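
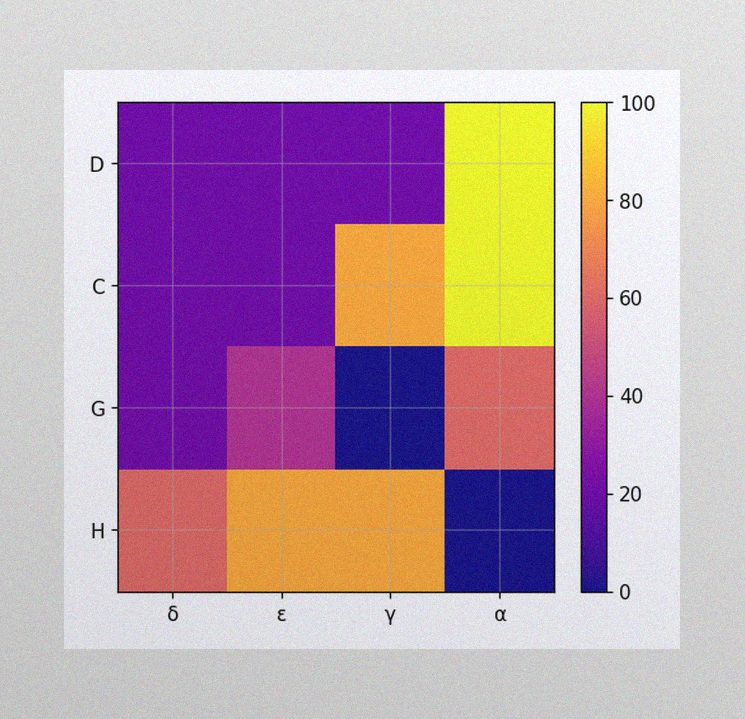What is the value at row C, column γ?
80

The image has some photo noise and uneven lighting. Matching cell (C, γ) against the colorbar gives 80.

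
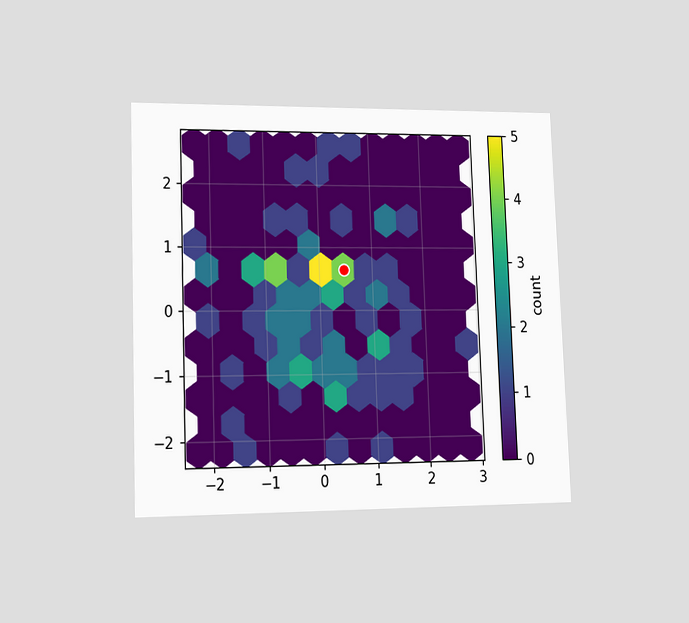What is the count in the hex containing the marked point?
4

The chart is tilted about 2° counter-clockwise and viewed slightly from the left. The marked hex reads 4 on the colorbar.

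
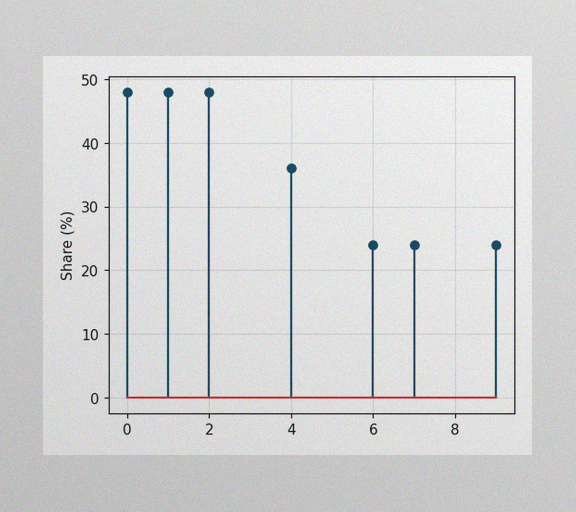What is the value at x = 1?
48%

The image has some photo noise and uneven lighting. The stem at x=1 reaches 48%.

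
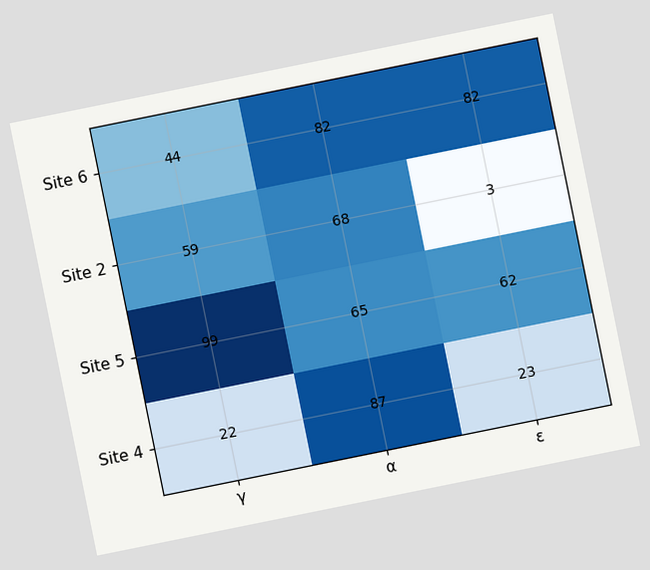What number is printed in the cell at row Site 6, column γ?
44

The chart is tilted about 11° counter-clockwise. The (Site 6, γ) cell reads 44.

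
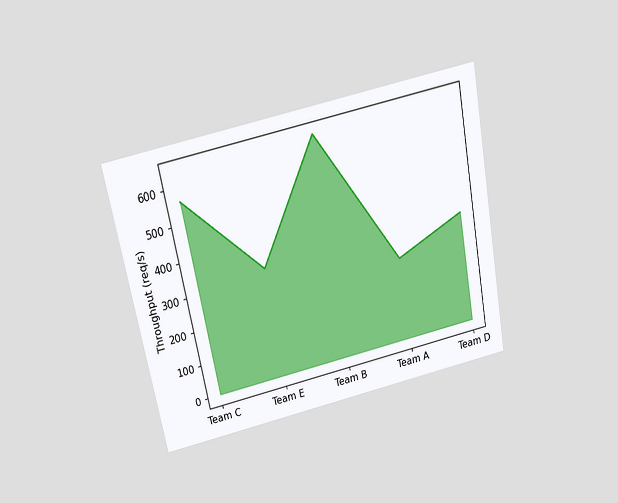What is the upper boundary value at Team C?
The chart is tilted about 11° counter-clockwise and viewed slightly from above. At Team C the upper boundary is at 560req/s.

560req/s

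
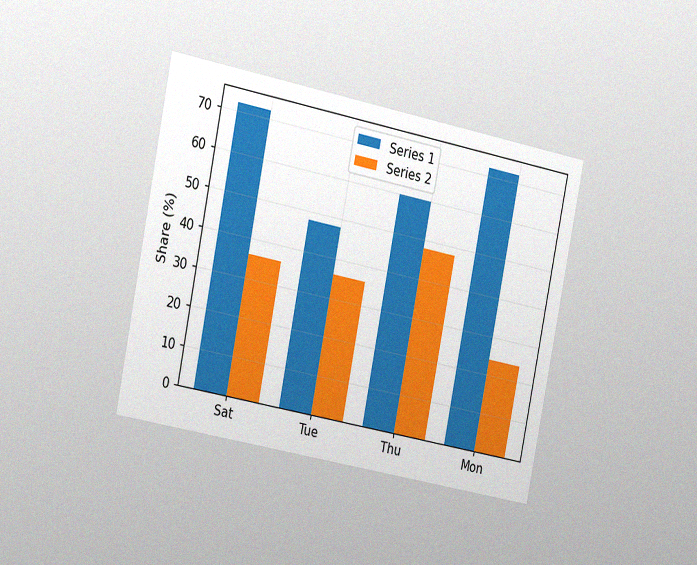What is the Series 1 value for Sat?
The chart is tilted about 11° clockwise and viewed at a slight angle, with some photo noise. The Series 1 bar at Sat reaches 72% on the y-axis.

72%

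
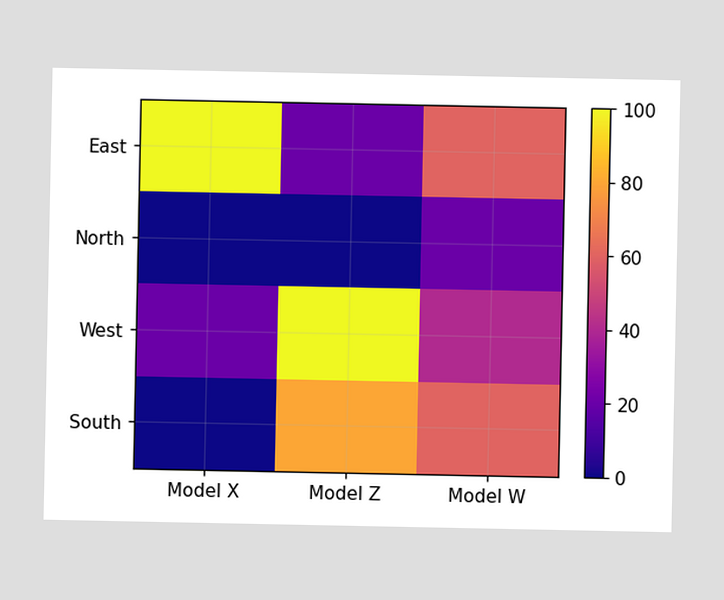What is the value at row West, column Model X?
Matching cell (West, Model X) against the colorbar gives 20.

20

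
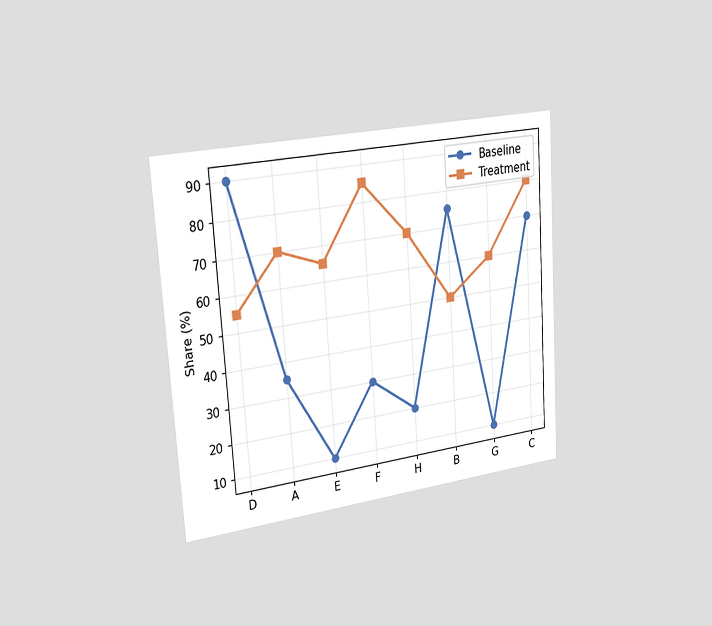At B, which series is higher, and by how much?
Baseline, by 25%

The chart is tilted about 4° counter-clockwise and viewed slightly from the left. At B, Baseline sits above the other line by 25%.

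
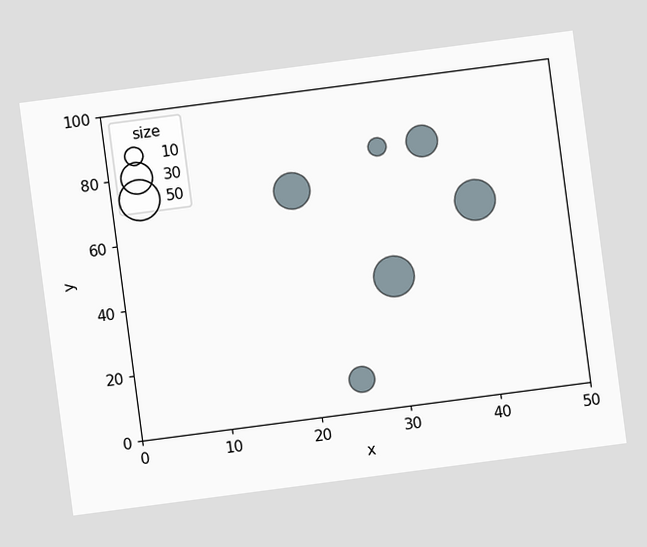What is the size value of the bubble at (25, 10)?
20

The chart is tilted about 7° counter-clockwise. Matching the bubble at (25, 10) against the size legend gives 20.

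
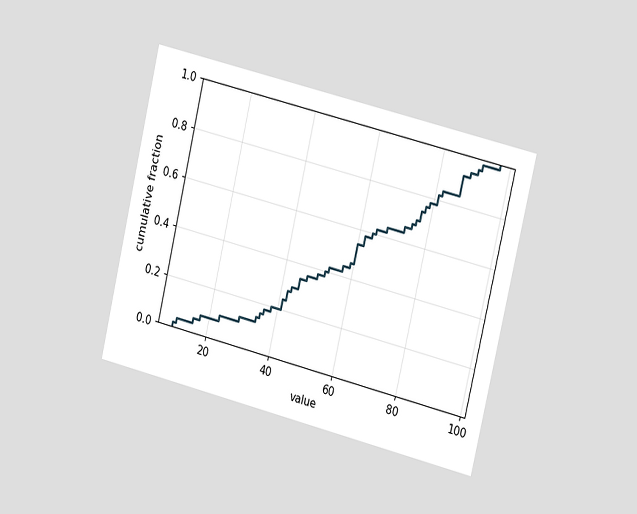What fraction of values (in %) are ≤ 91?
96%

The chart is tilted about 14° clockwise and viewed slightly from the right. At x=91 the ECDF step is at 96%.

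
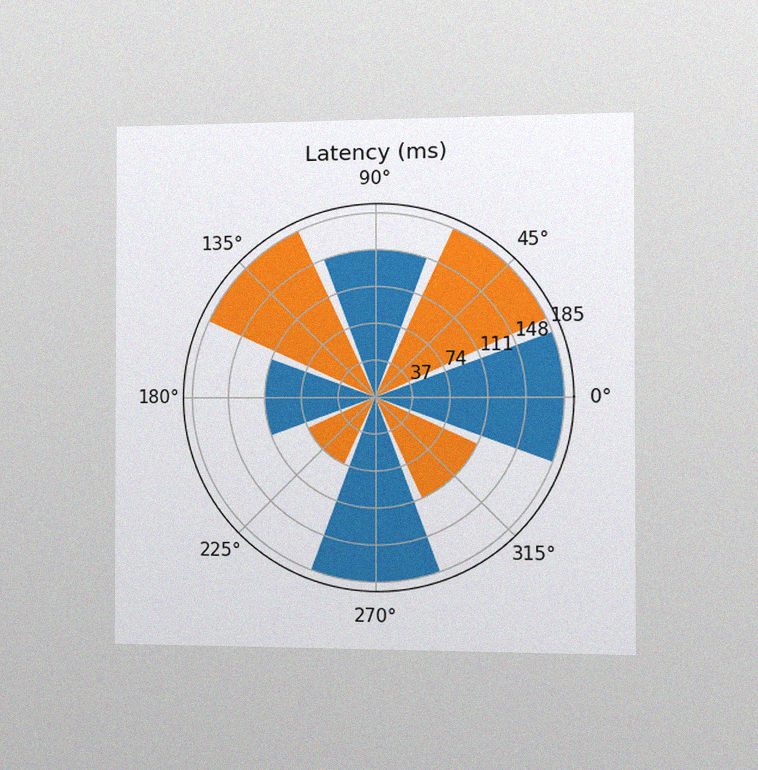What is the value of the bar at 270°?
The chart is viewed slightly from the right, with some photo noise. The bar at 270° reaches 185ms on the radial axis.

185ms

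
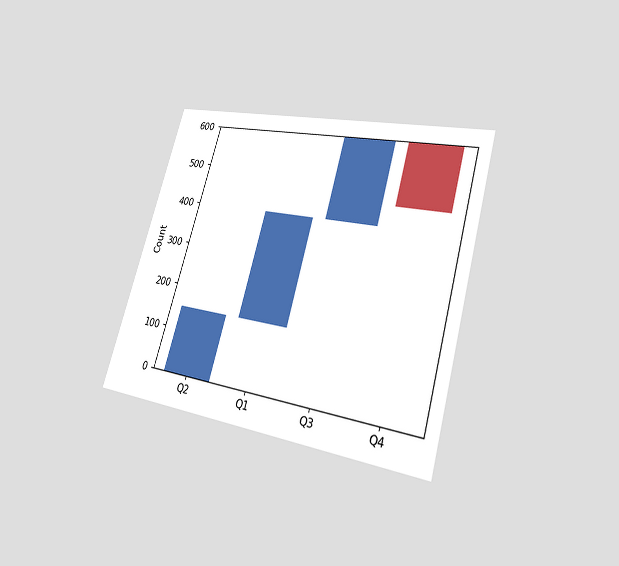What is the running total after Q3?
The chart is tilted about 16° clockwise and viewed at a slight angle. After Q3 the running total reaches 600.

600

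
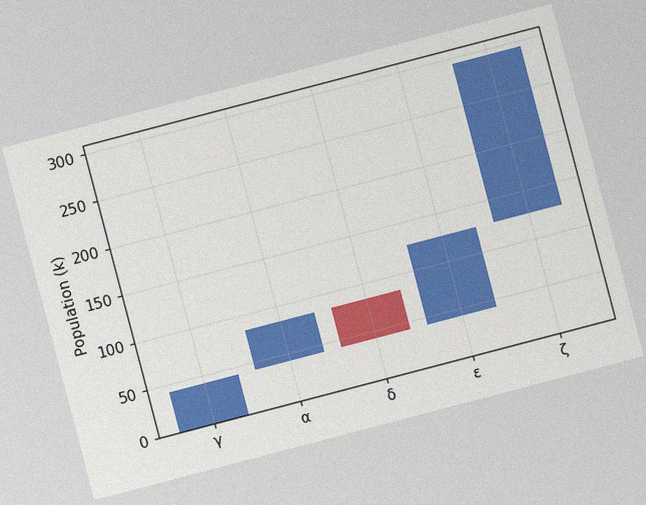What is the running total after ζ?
294k

The chart is tilted about 15° counter-clockwise, with some photo noise. After ζ the running total reaches 294k.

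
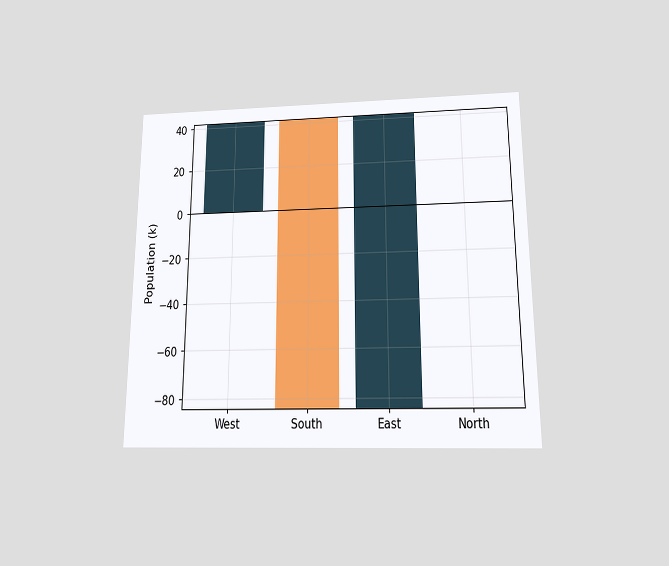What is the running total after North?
42k

The chart is viewed slightly from below. After North the running total reaches 42k.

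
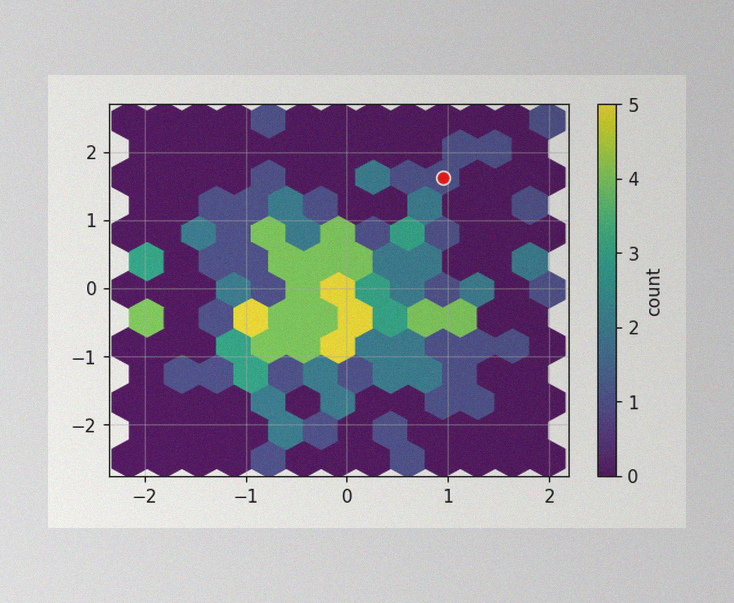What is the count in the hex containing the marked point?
1

The image has some photo noise and uneven lighting. The marked hex reads 1 on the colorbar.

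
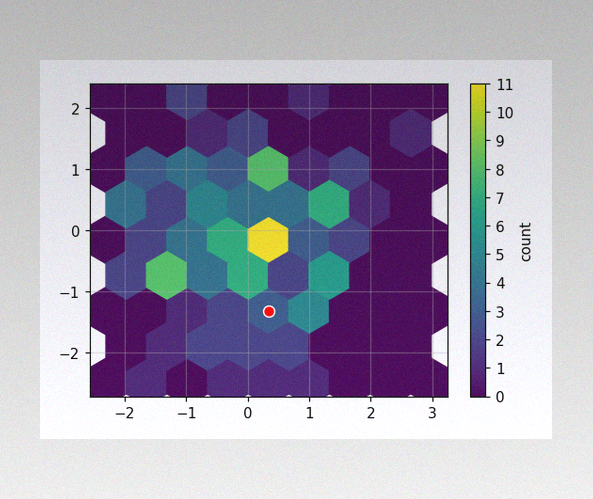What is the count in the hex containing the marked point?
The image has some photo noise and uneven lighting. The marked hex reads 3 on the colorbar.

3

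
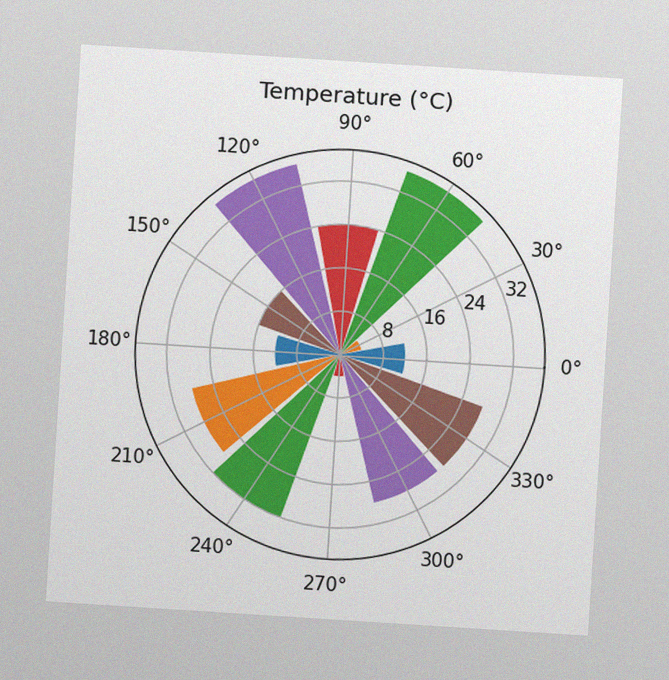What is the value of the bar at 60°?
36°C

The chart is tilted about 4° clockwise, with some photo noise. The bar at 60° reaches 36°C on the radial axis.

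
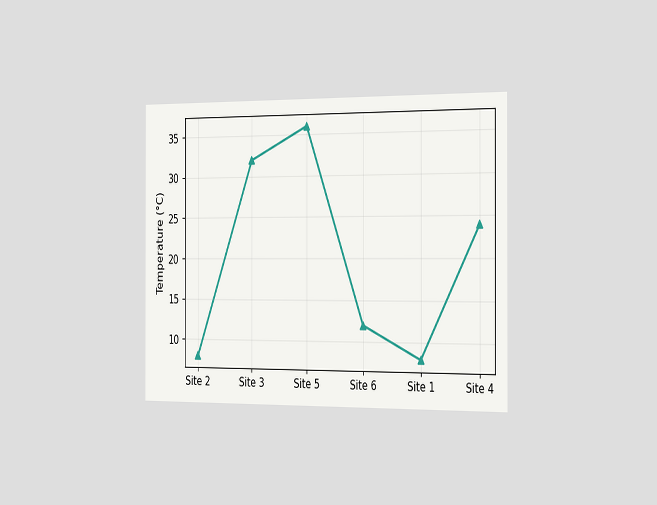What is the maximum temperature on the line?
The chart is viewed slightly from the right. The highest point is at Site 5, and reading across to the y-axis gives 36°C.

36°C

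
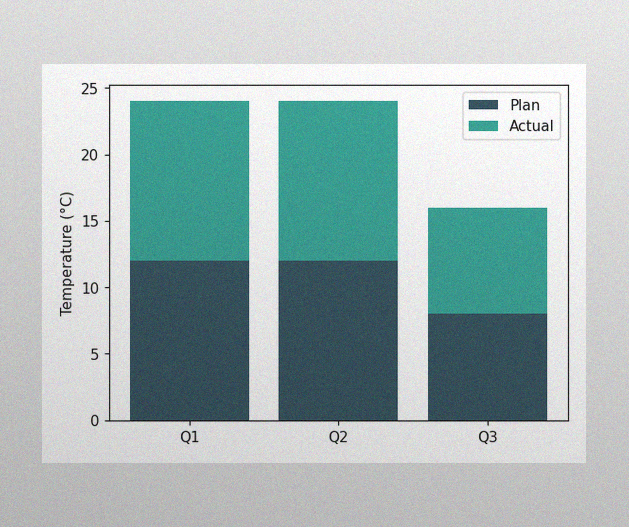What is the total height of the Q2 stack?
24°C

The image has some photo noise and uneven lighting. The Q2 stack's top reaches 24°C on the y-axis.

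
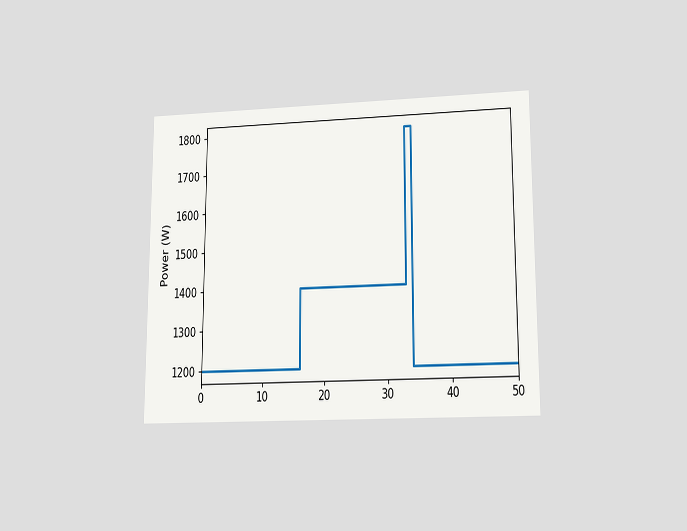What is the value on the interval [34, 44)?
1200W

The chart is viewed at a slight angle. On [34, 44) the step sits at 1200W.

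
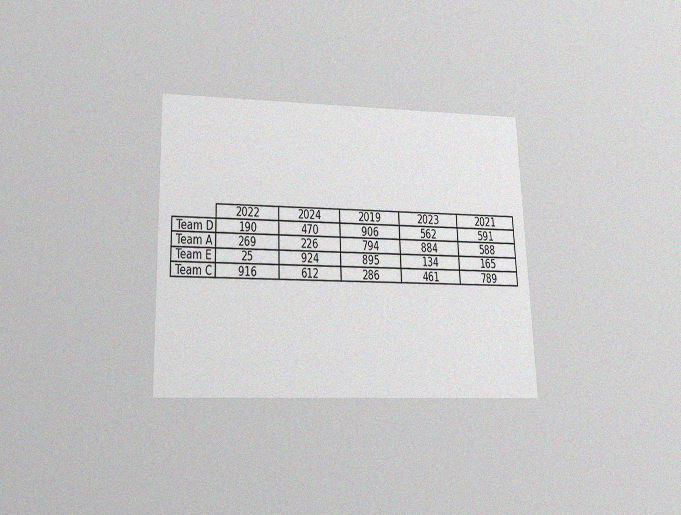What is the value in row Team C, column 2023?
The chart is viewed slightly from below, with some photo noise. The (Team C, 2023) cell reads 461.

461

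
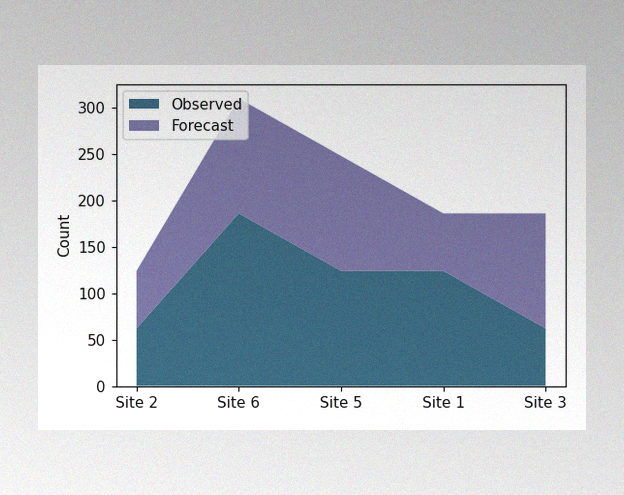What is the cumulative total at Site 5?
248

The image has some photo noise and uneven lighting. The stacked total at Site 5 reaches 248.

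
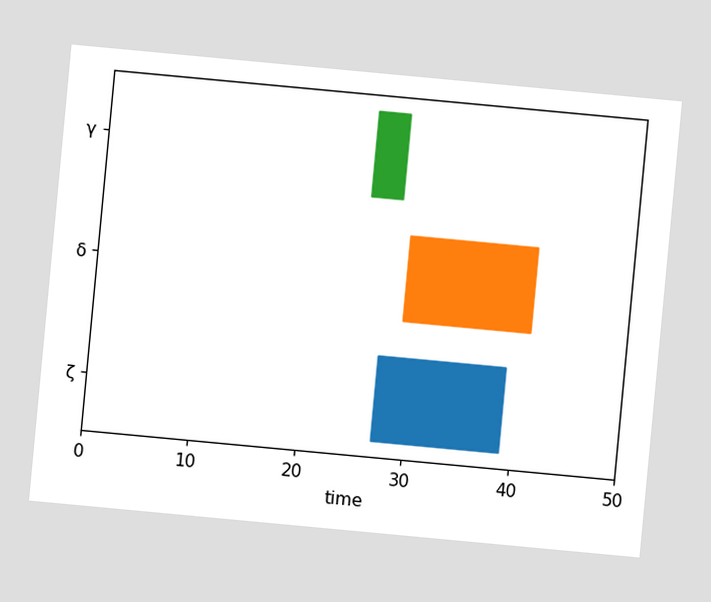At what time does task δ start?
The chart is tilted about 5° clockwise. The δ bar begins at t=29.

29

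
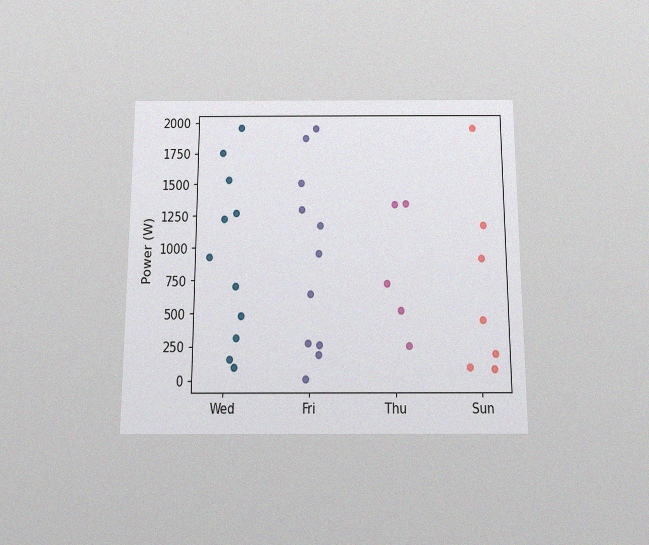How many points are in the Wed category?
The chart is viewed slightly from below, with some photo noise. Counting the markers in the Wed column gives 11.

11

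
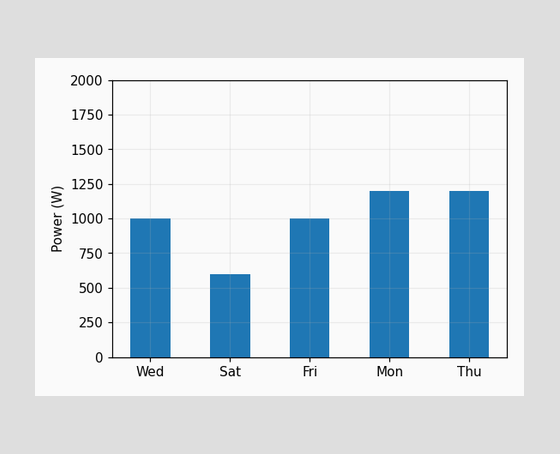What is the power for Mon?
1200W

Reading along the chart's y-axis, the Mon bar reaches 1200W.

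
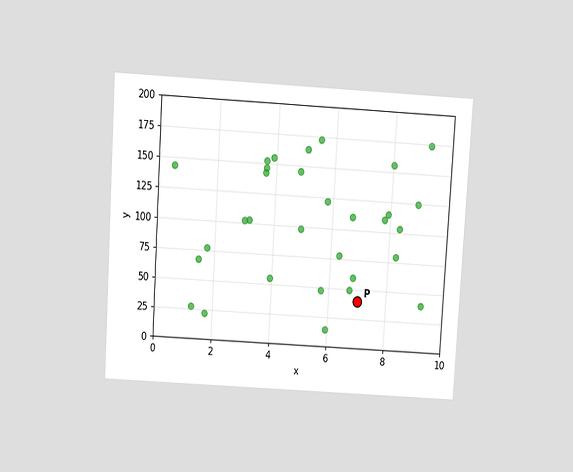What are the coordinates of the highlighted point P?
The chart is tilted about 3° clockwise and viewed slightly from above. Following the gridlines from P to each axis, P sits at (7, 40).

(7, 40)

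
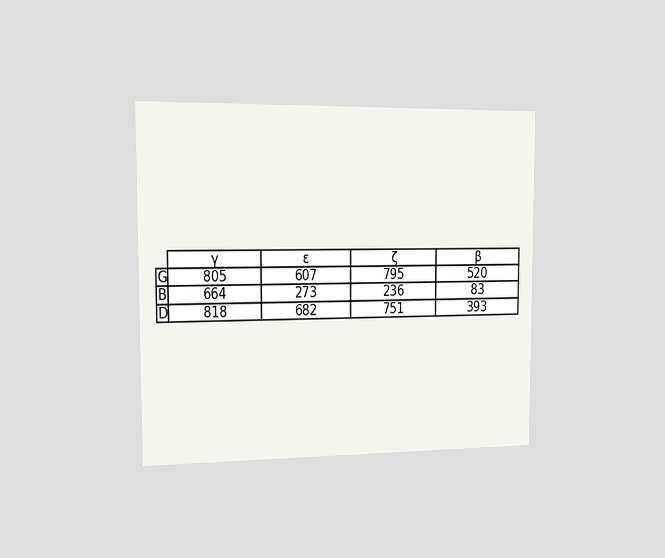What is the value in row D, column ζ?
751

The chart is viewed slightly from the left. The (D, ζ) cell reads 751.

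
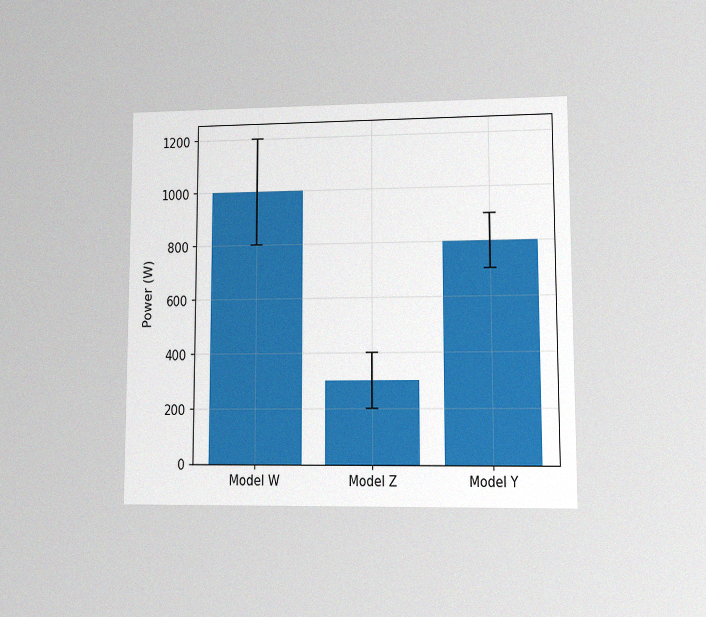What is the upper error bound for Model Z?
400W

The chart is viewed at a slight angle, with some photo noise. The Model Z bar's upper whisker reaches 400W.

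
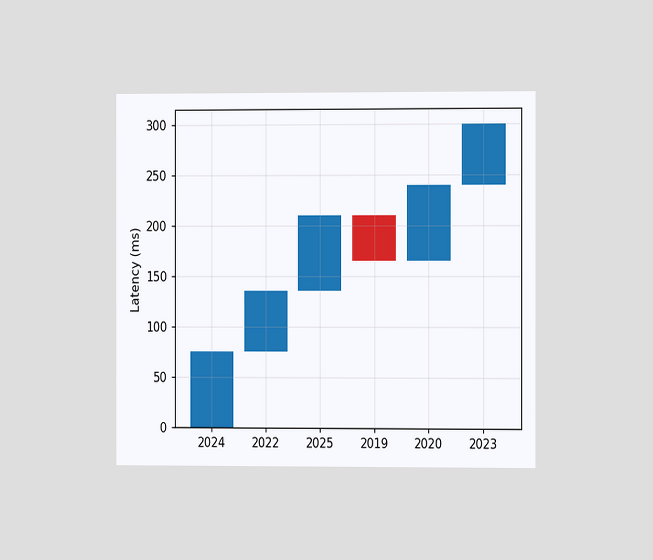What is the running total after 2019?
The chart is viewed at a slight angle. After 2019 the running total reaches 165ms.

165ms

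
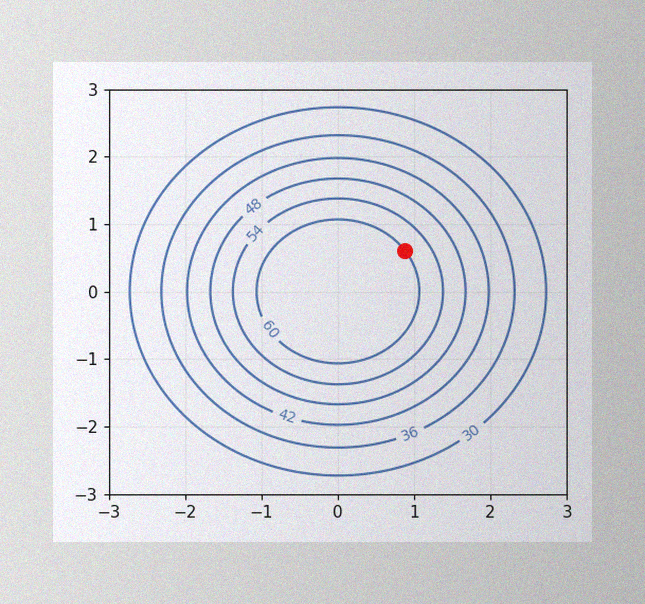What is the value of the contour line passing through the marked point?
The image has some photo noise and uneven lighting. The marked point sits on the contour labelled 60.

60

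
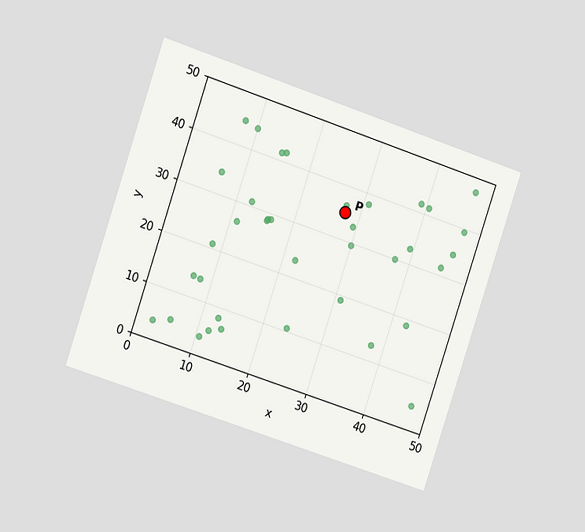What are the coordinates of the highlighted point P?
(27.5, 35)

The chart is tilted about 18° clockwise and viewed slightly from the left. Following the gridlines from P to each axis, P sits at (27.5, 35).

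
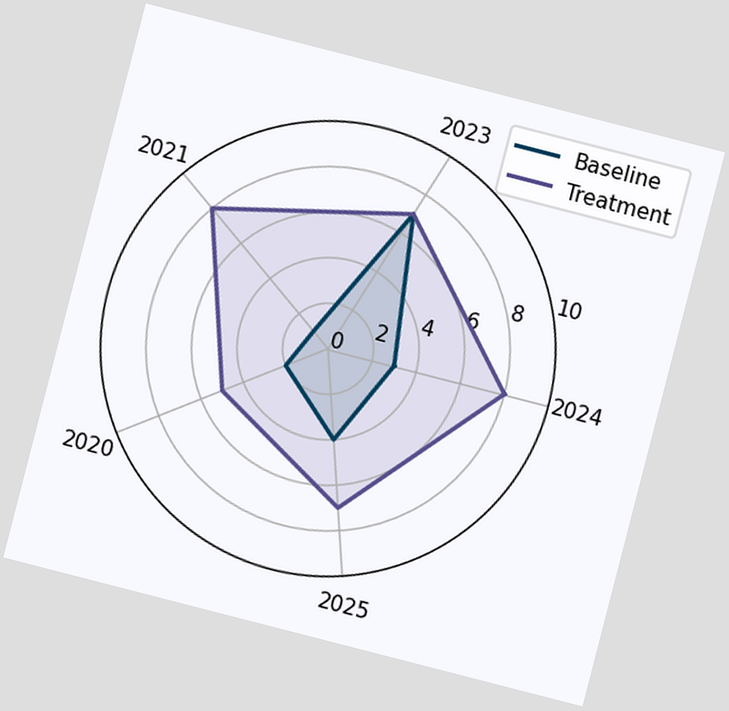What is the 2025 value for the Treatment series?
The chart is tilted about 14° clockwise. On the 2025 axis, Treatment reaches 7.

7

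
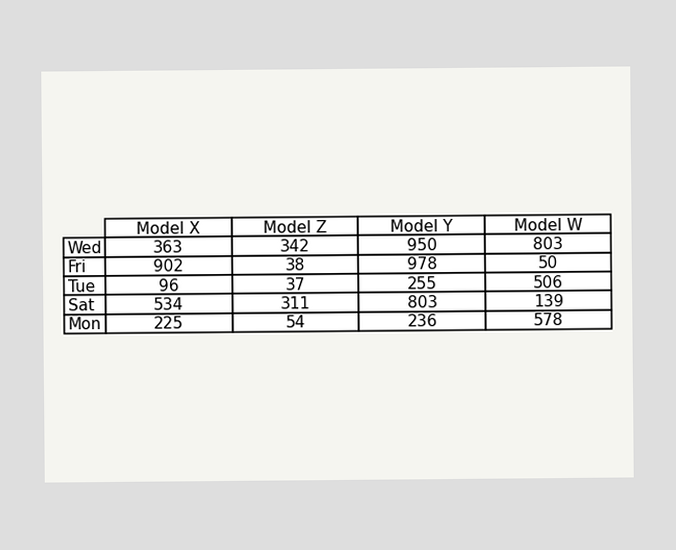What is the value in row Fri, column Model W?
The (Fri, Model W) cell reads 50.

50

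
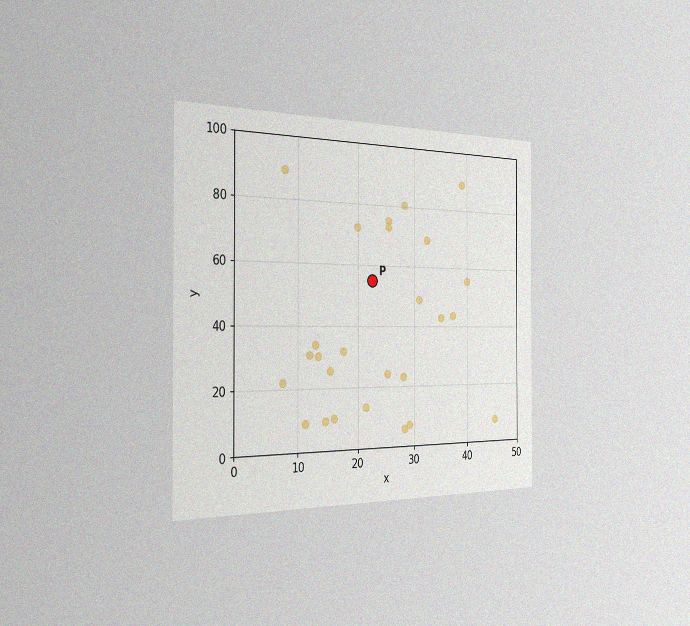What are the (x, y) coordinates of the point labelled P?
(22.5, 55)

The chart is viewed slightly from the left, with some photo noise. Following the gridlines from P to each axis, P sits at (22.5, 55).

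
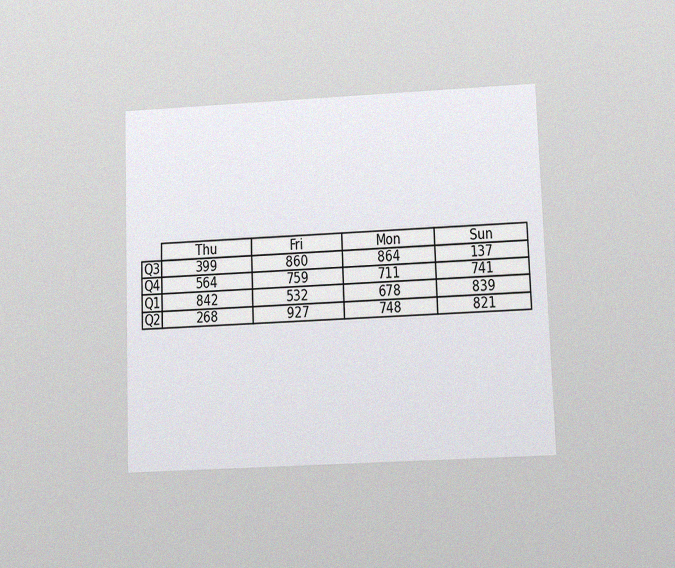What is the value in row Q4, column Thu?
564

The chart is tilted about 2° counter-clockwise and viewed at a slight angle, with some photo noise. The (Q4, Thu) cell reads 564.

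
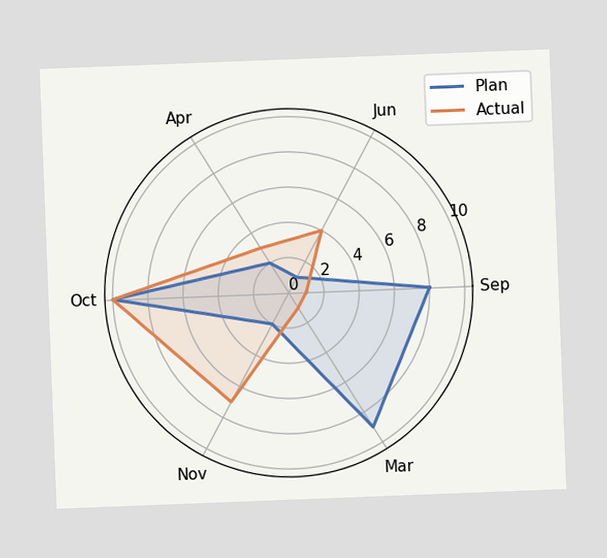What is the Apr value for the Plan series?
2

The chart is tilted about 2° counter-clockwise. On the Apr axis, Plan reaches 2.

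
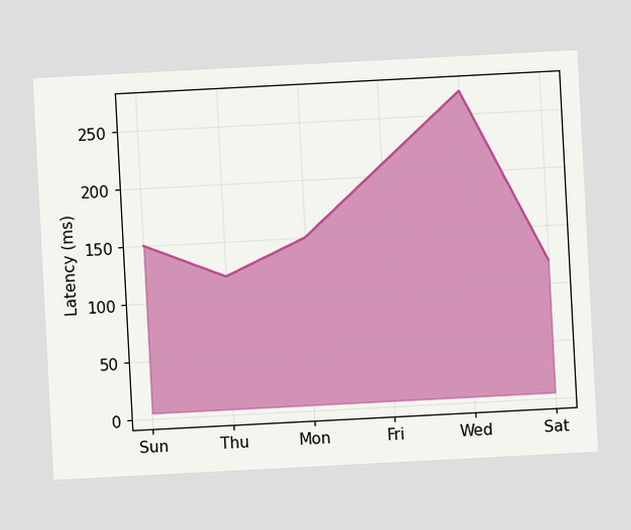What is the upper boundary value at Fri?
The chart is tilted about 3° counter-clockwise. At Fri the upper boundary is at 210ms.

210ms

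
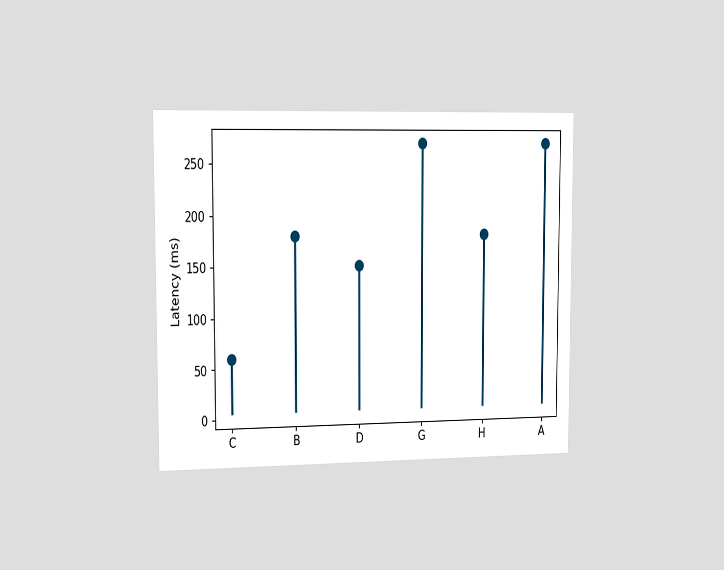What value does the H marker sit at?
The chart is viewed slightly from the left. The H marker sits at 180ms.

180ms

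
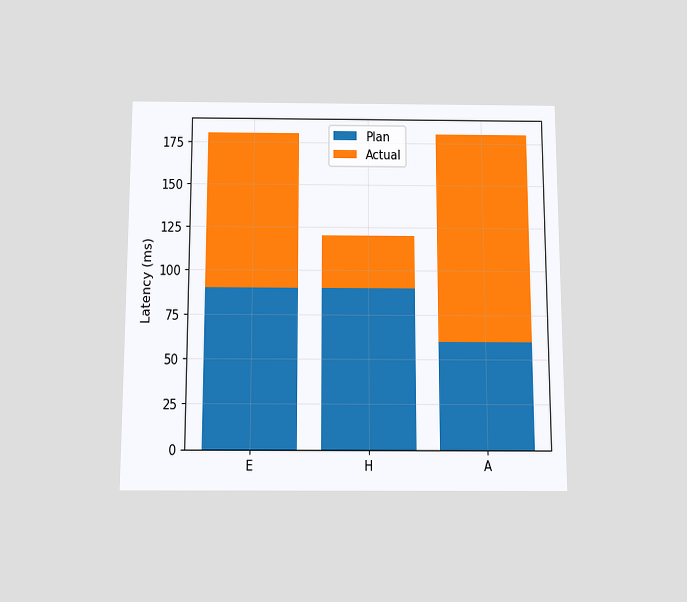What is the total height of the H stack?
The chart is viewed slightly from below. The H stack's top reaches 120ms on the y-axis.

120ms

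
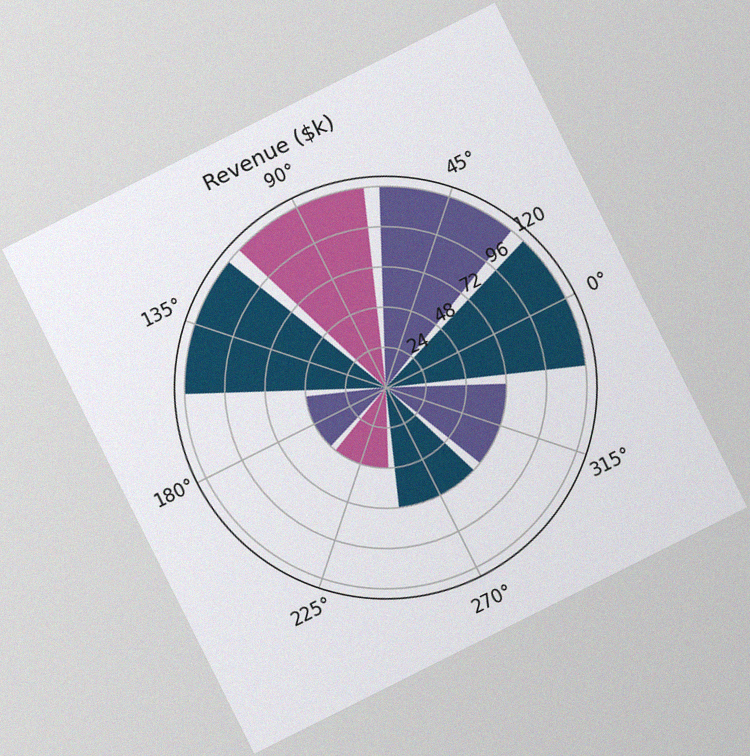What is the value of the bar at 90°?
The chart is tilted about 27° counter-clockwise, with some photo noise. The bar at 90° reaches $120k on the radial axis.

$120k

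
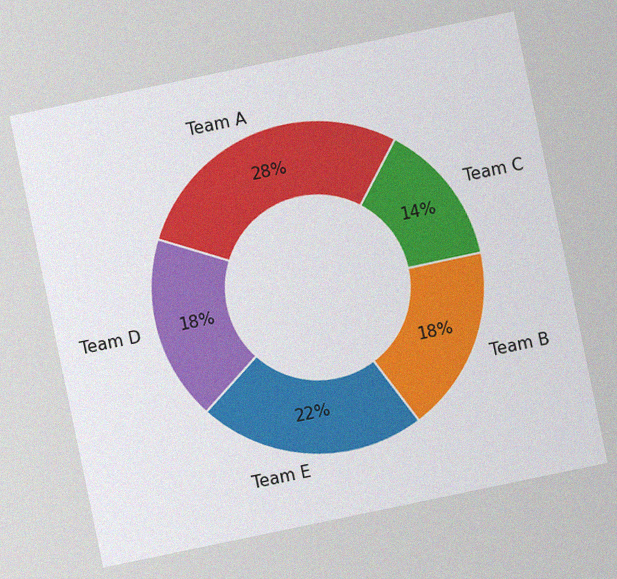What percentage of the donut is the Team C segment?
14%

The chart is tilted about 12° counter-clockwise, with some photo noise. The Team C segment takes up 14% of the ring.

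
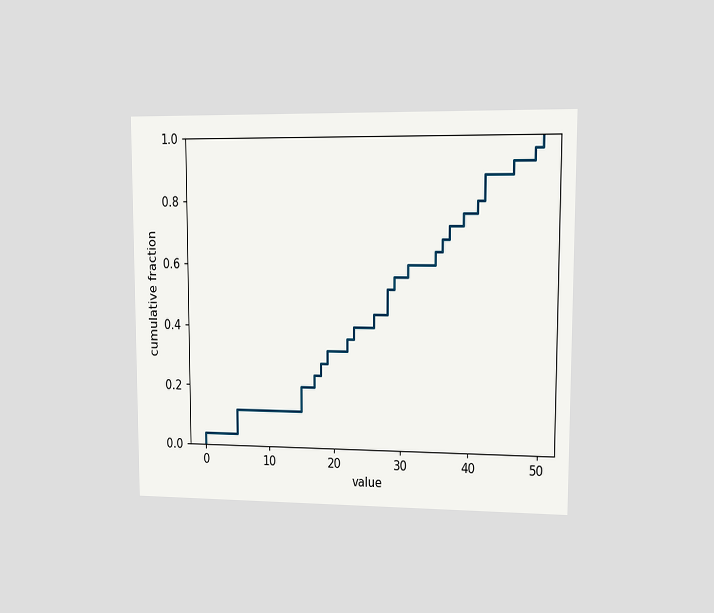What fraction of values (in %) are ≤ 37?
72%

The chart is viewed at a slight angle. At x=37 the ECDF step is at 72%.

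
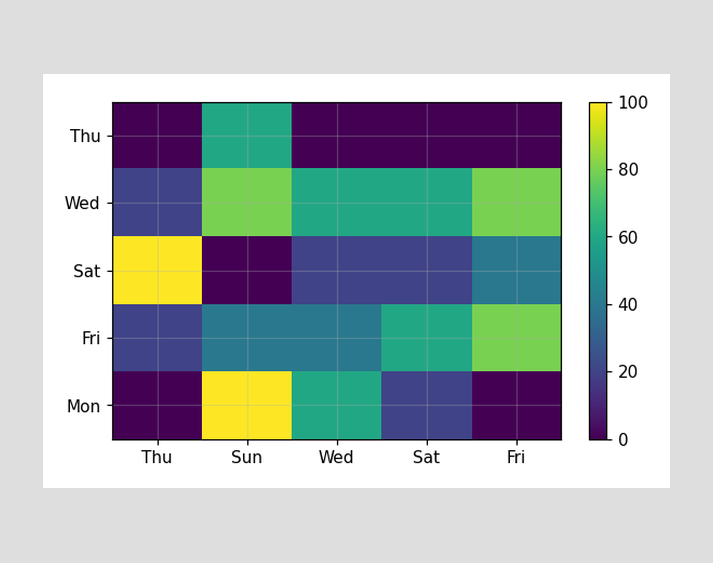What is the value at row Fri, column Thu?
Matching cell (Fri, Thu) against the colorbar gives 20.

20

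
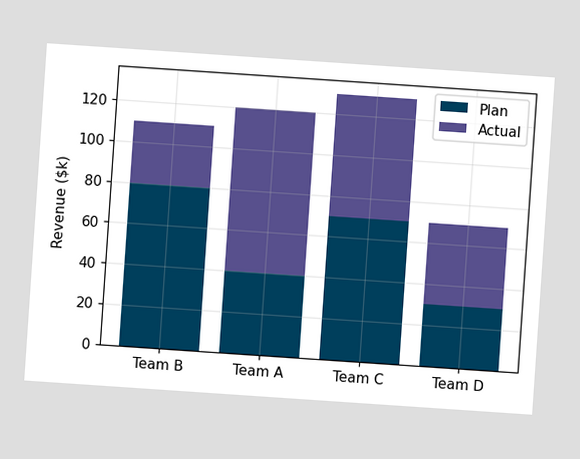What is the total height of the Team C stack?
The chart is tilted about 4° clockwise. The Team C stack's top reaches $130k on the y-axis.

$130k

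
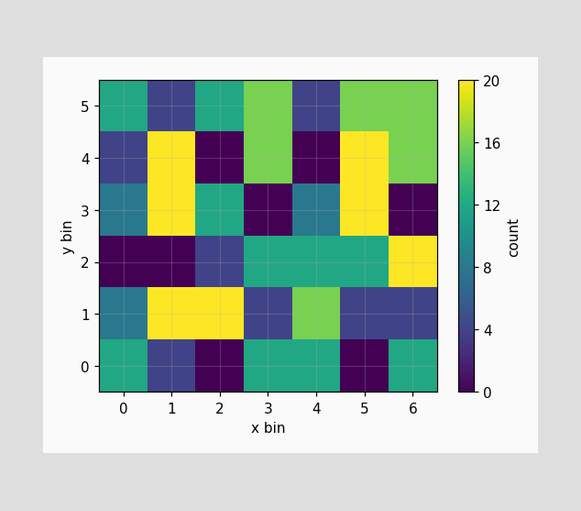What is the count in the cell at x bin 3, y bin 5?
Matching the cell (3, 5) against the colorbar gives 16.

16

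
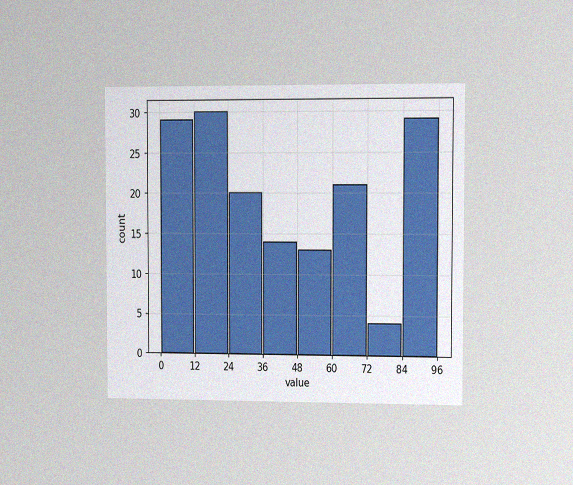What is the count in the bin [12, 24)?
The chart is viewed slightly from the right, with some photo noise. The [12, 24) bin has height 30.

30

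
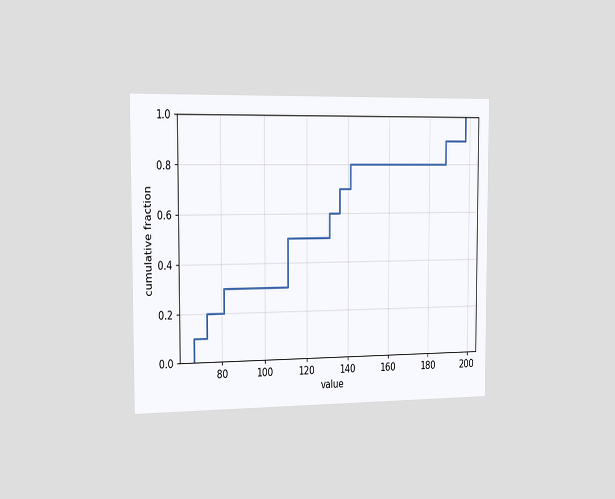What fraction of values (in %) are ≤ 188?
90%

The chart is viewed slightly from the left. At x=188 the ECDF step is at 90%.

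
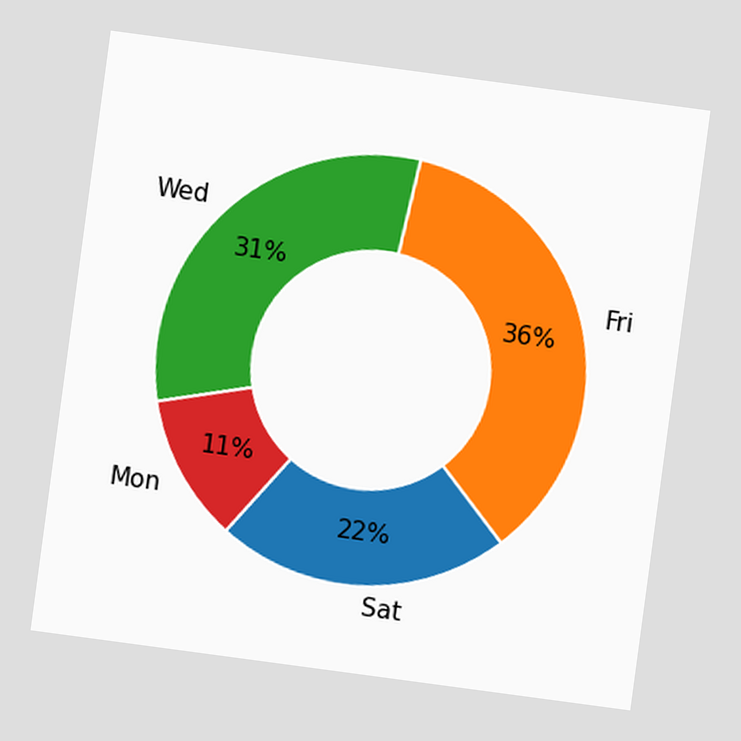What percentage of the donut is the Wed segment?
31%

The chart is tilted about 8° clockwise. The Wed segment takes up 31% of the ring.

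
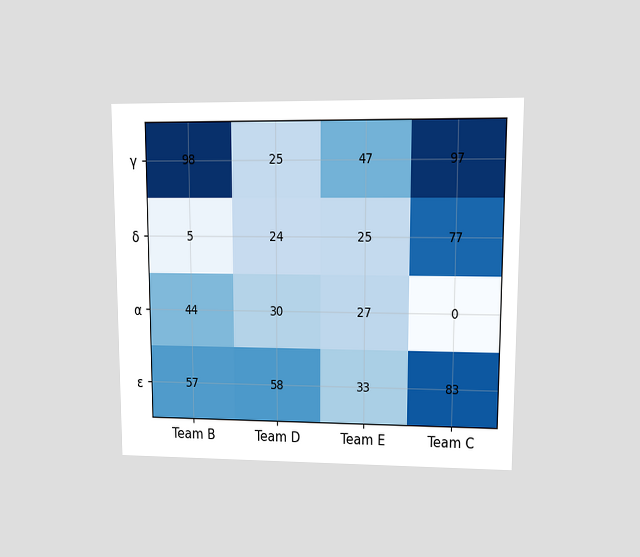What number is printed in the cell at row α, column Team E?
27

The chart is viewed at a slight angle. The (α, Team E) cell reads 27.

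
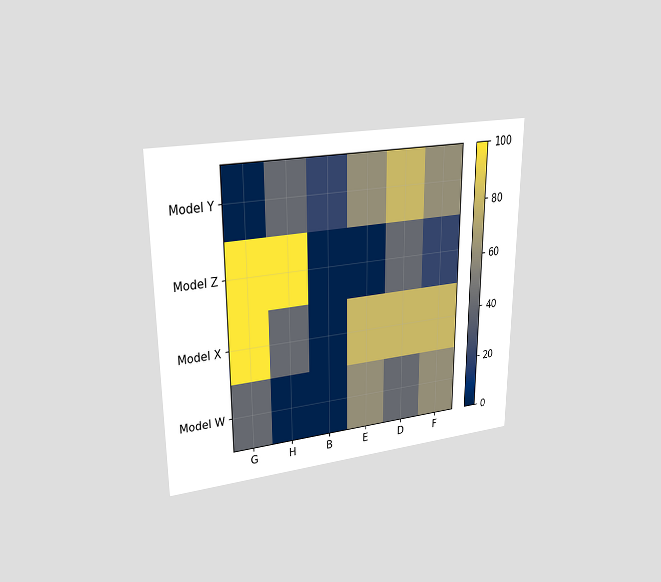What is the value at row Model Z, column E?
0

The chart is viewed at a slight angle. Matching cell (Model Z, E) against the colorbar gives 0.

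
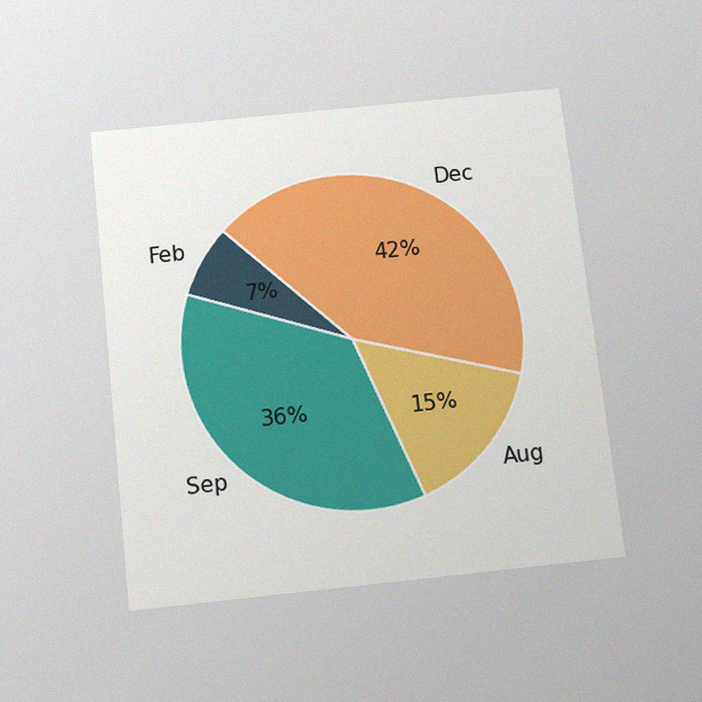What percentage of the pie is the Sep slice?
36%

The chart is tilted about 6° counter-clockwise and viewed slightly from below, with some photo noise. The Sep slice takes up 36% of the pie.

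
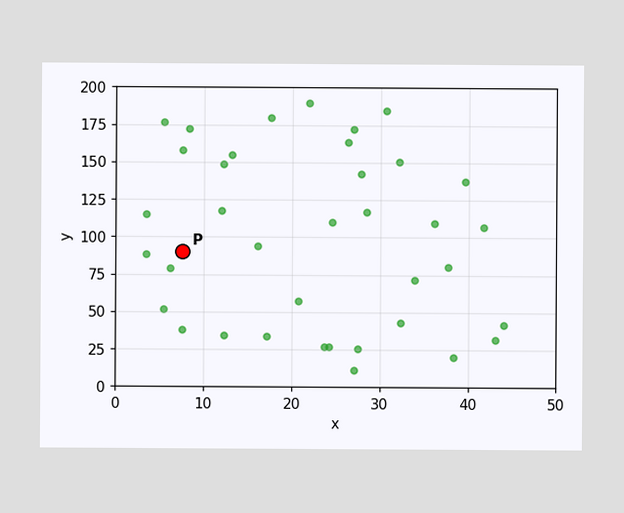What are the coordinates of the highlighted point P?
Following the gridlines from P to each axis, P sits at (7.5, 90).

(7.5, 90)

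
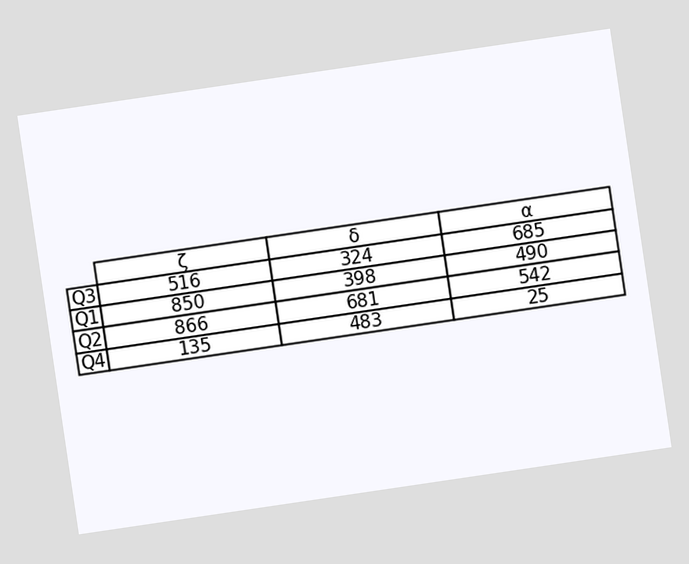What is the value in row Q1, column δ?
398

The chart is tilted about 8° counter-clockwise. The (Q1, δ) cell reads 398.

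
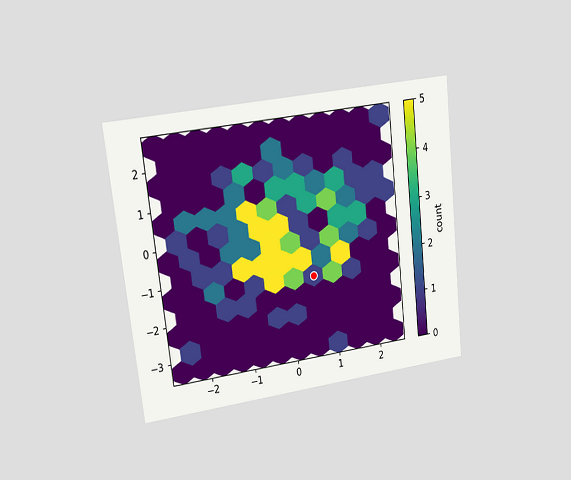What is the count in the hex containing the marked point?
1

The chart is tilted about 6° counter-clockwise and viewed at a slight angle. The marked hex reads 1 on the colorbar.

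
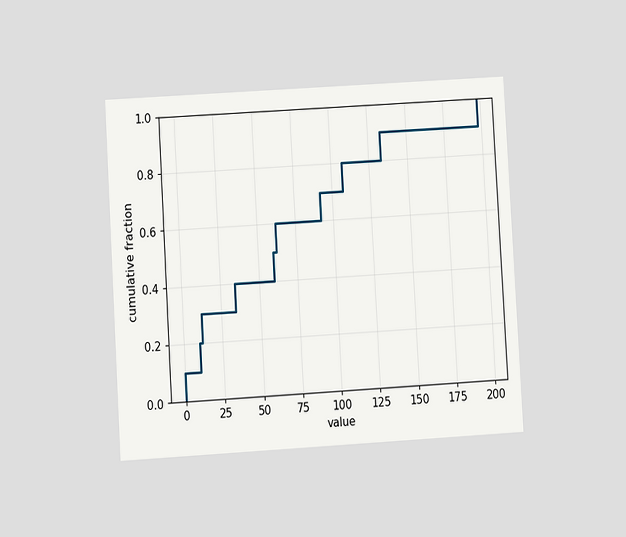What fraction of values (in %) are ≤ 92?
The chart is tilted about 3° counter-clockwise and viewed at a slight angle. At x=92 the ECDF step is at 70%.

70%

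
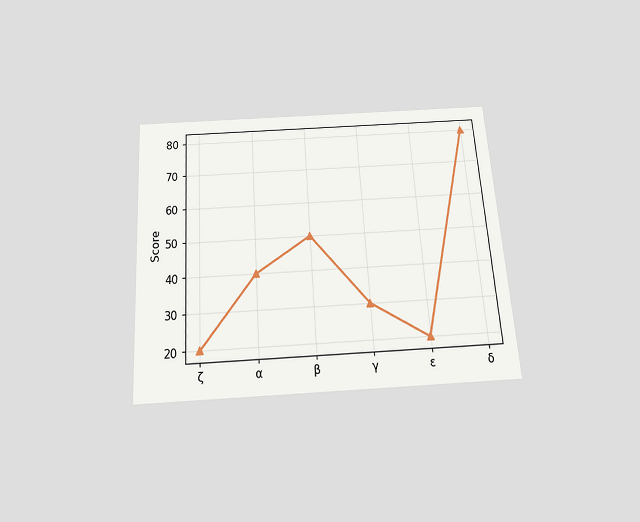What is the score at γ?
The chart is tilted about 4° counter-clockwise and viewed slightly from below. At γ, the line is at 30.

30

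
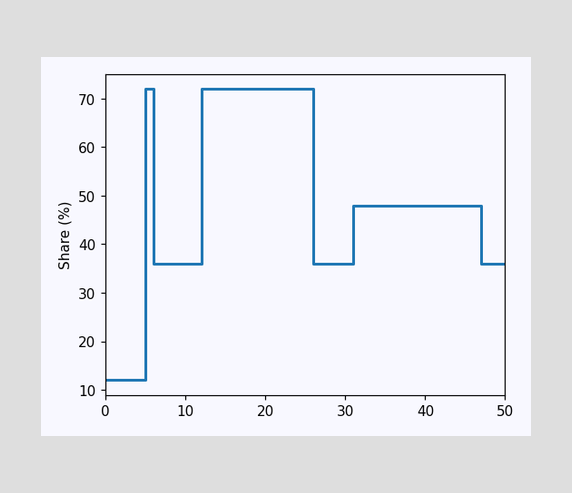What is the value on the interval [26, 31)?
36%

On [26, 31) the step sits at 36%.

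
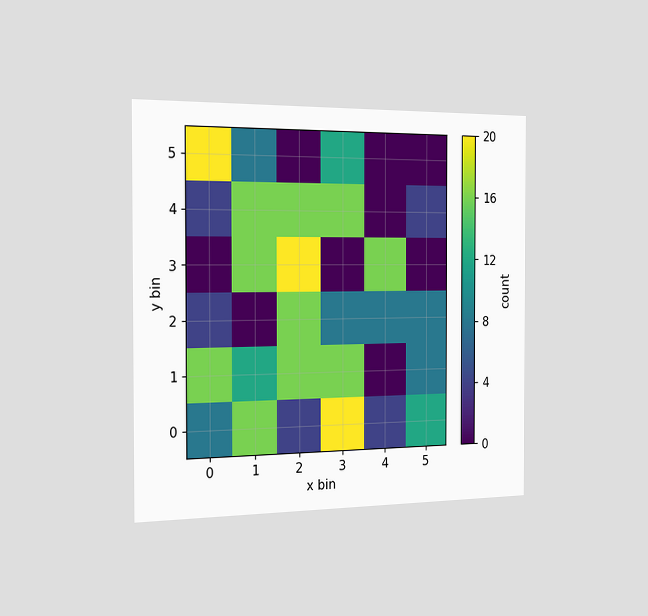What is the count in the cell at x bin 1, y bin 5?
The chart is viewed slightly from the left. Matching the cell (1, 5) against the colorbar gives 8.

8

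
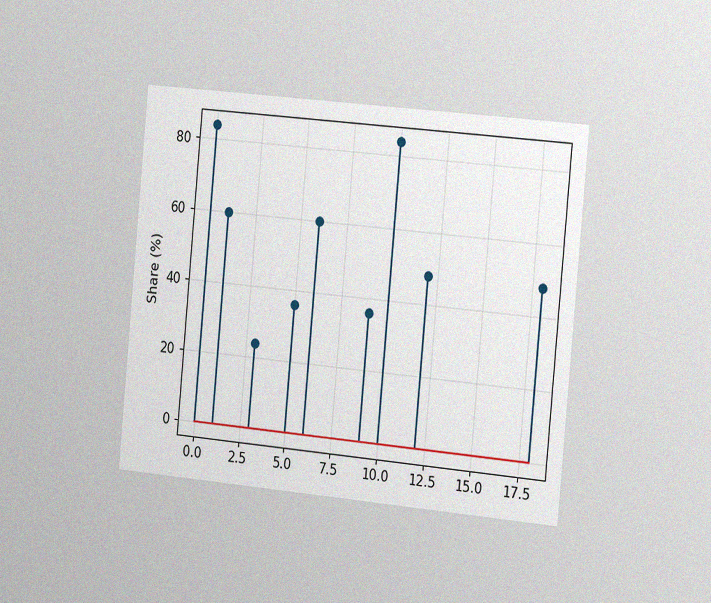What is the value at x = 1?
60%

The chart is tilted about 5° clockwise and viewed slightly from the right, with some photo noise. The stem at x=1 reaches 60%.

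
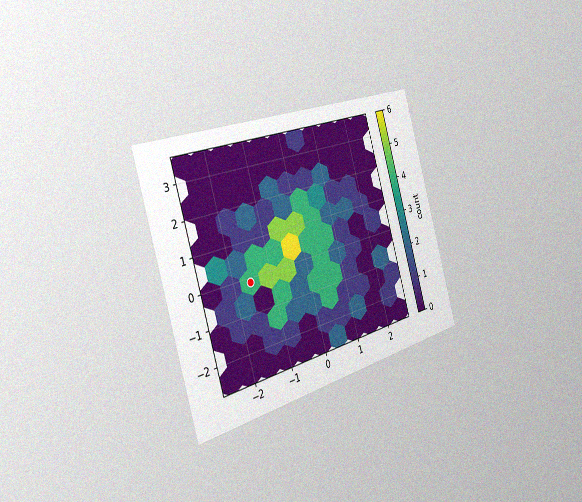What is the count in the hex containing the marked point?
The chart is tilted about 16° counter-clockwise and viewed slightly from the left, with some photo noise. The marked hex reads 4 on the colorbar.

4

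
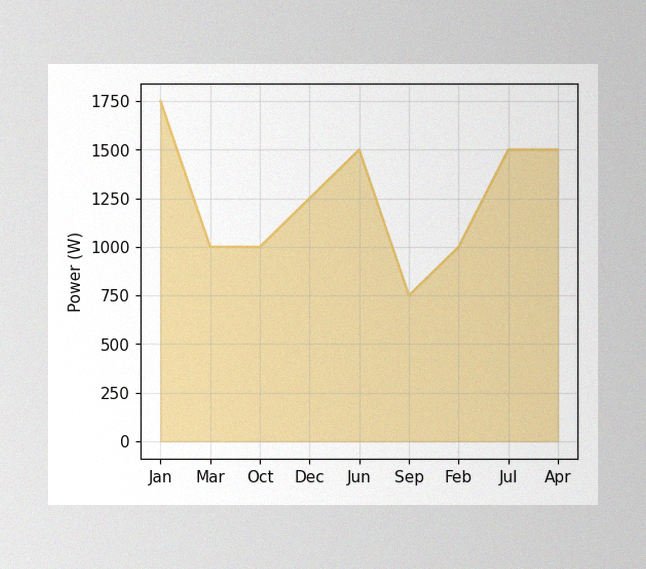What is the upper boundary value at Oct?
The image has some photo noise and uneven lighting. At Oct the upper boundary is at 1000W.

1000W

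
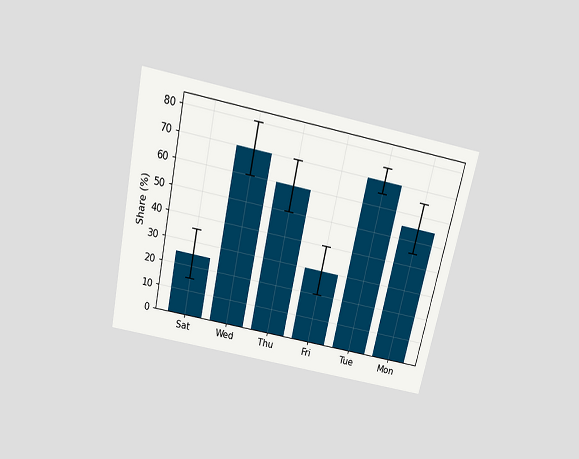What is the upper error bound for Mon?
65%

The chart is tilted about 12° clockwise and viewed slightly from above. The Mon bar's upper whisker reaches 65%.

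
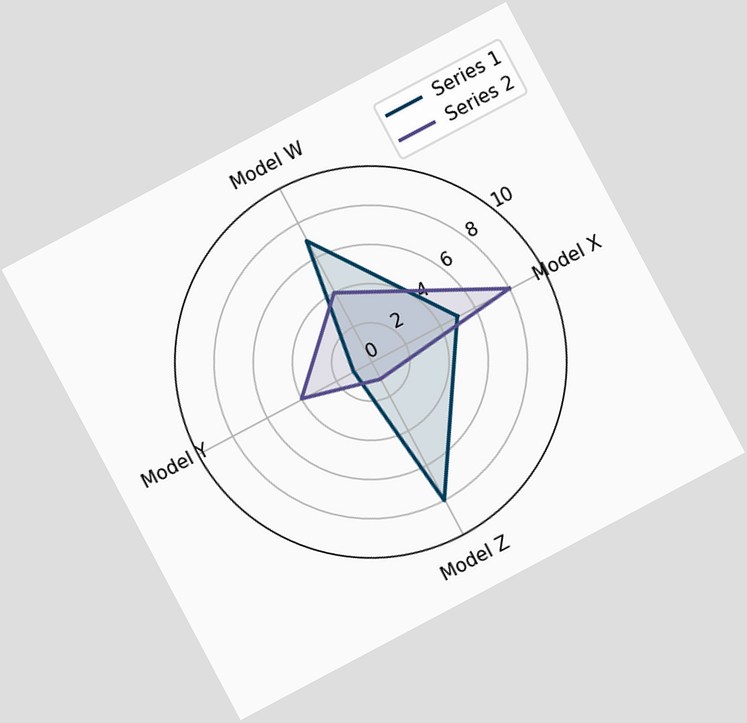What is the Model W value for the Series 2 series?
4

The chart is tilted about 28° counter-clockwise. On the Model W axis, Series 2 reaches 4.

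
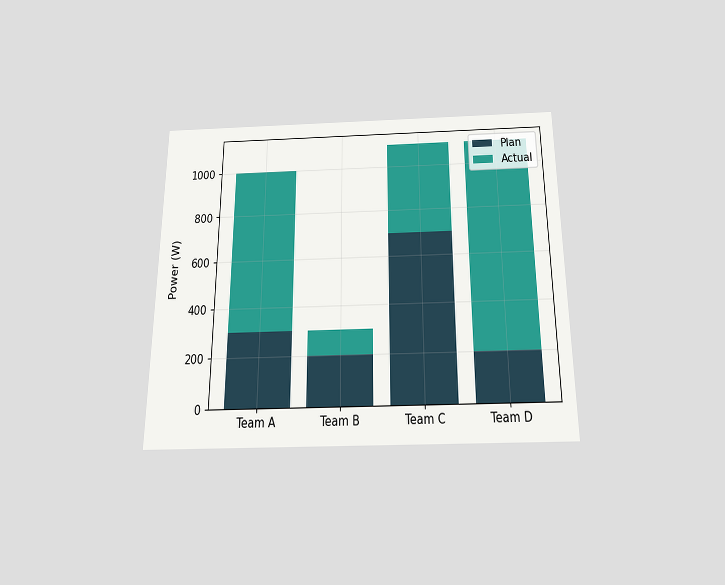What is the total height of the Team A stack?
The chart is viewed slightly from below. The Team A stack's top reaches 1000W on the y-axis.

1000W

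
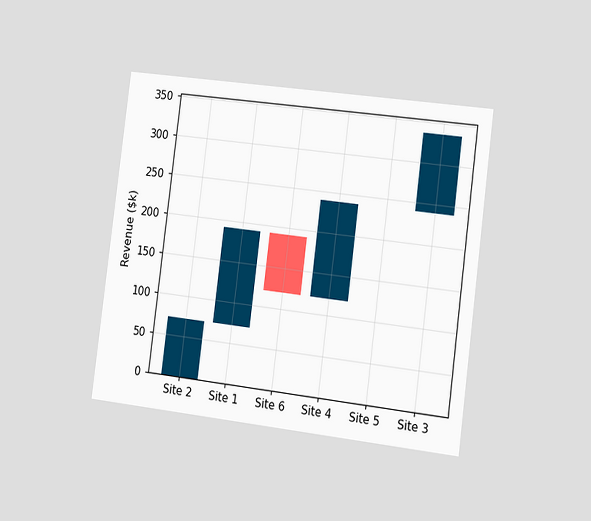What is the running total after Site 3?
$336k

The chart is tilted about 7° clockwise and viewed slightly from the right. After Site 3 the running total reaches $336k.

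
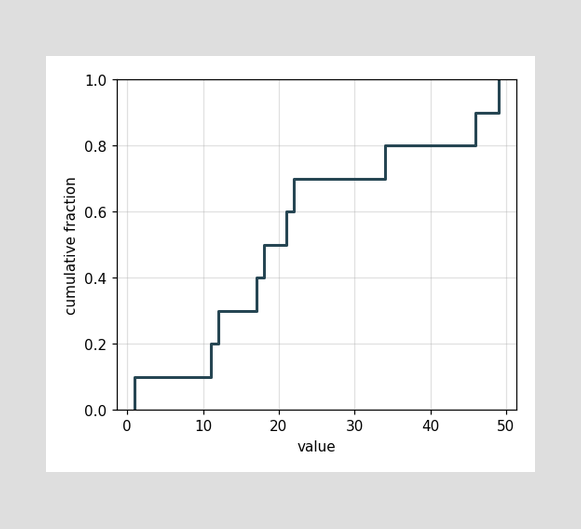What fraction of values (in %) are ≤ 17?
40%

At x=17 the ECDF step is at 40%.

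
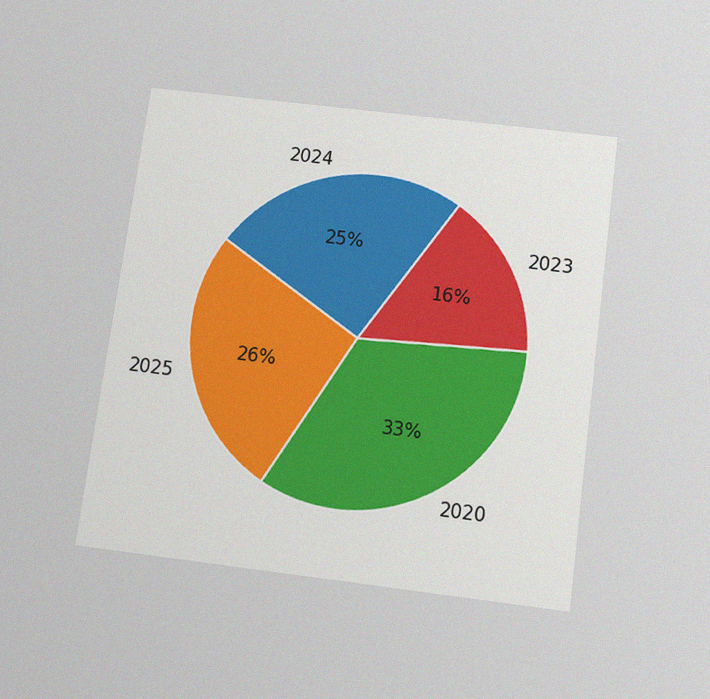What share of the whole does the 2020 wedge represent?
The chart is tilted about 8° clockwise and viewed slightly from below, with some photo noise. The 2020 slice takes up 33% of the pie.

33%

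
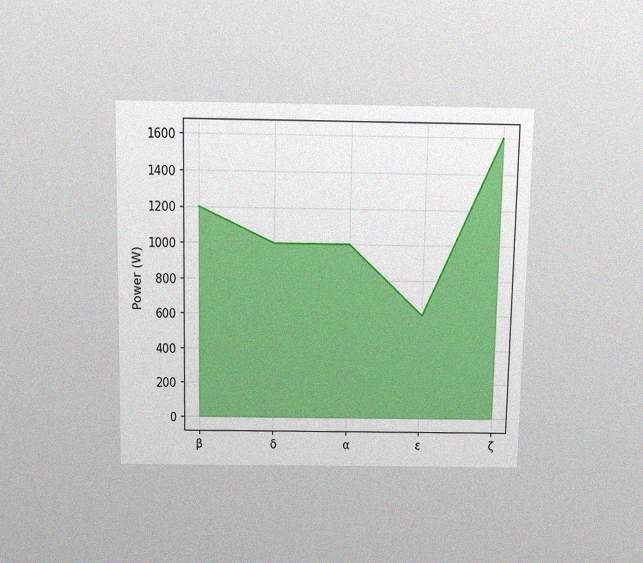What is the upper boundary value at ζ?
1600W

The chart is viewed slightly from above, with some photo noise. At ζ the upper boundary is at 1600W.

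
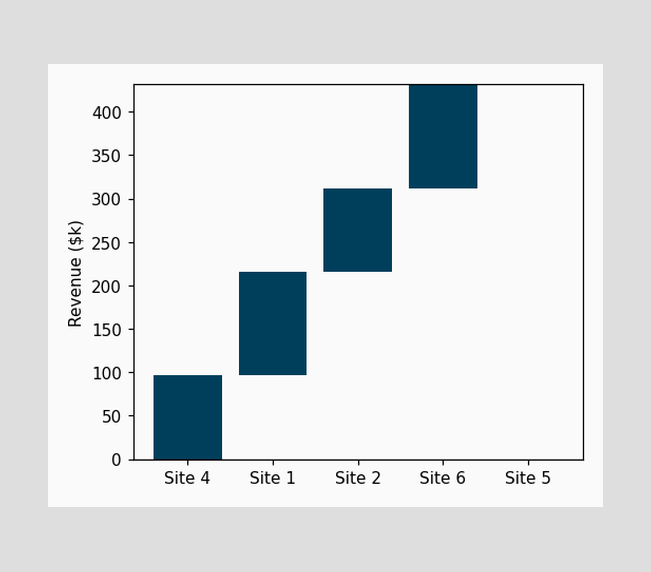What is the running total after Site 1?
$216k

After Site 1 the running total reaches $216k.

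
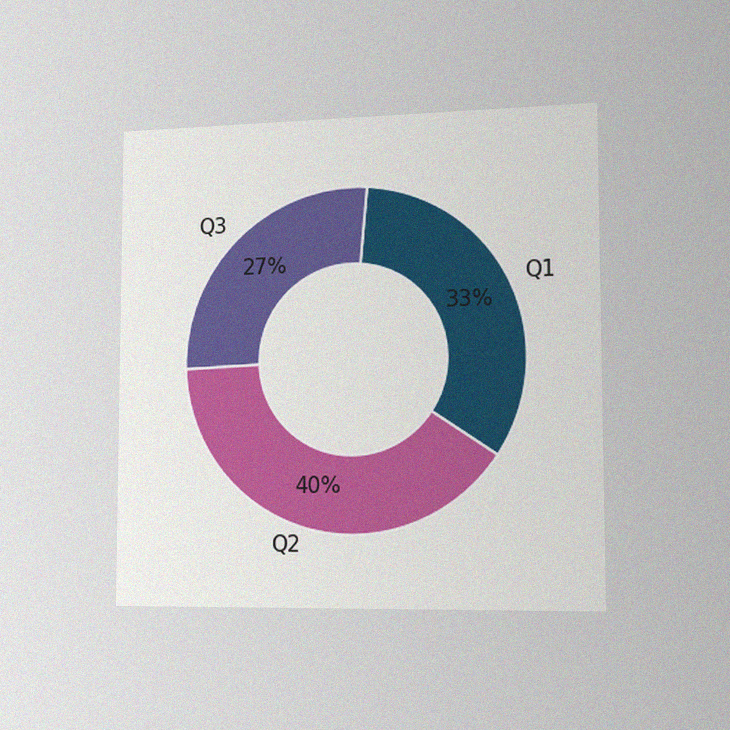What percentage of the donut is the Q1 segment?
33%

The chart is viewed slightly from the right, with some photo noise. The Q1 segment takes up 33% of the ring.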